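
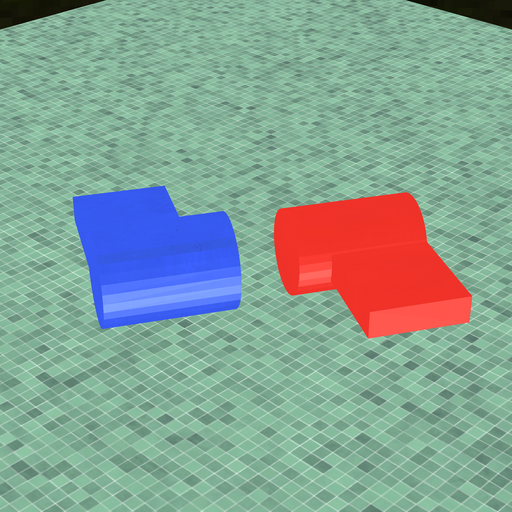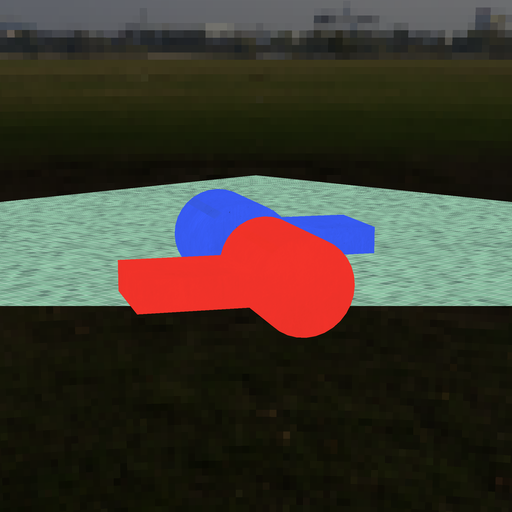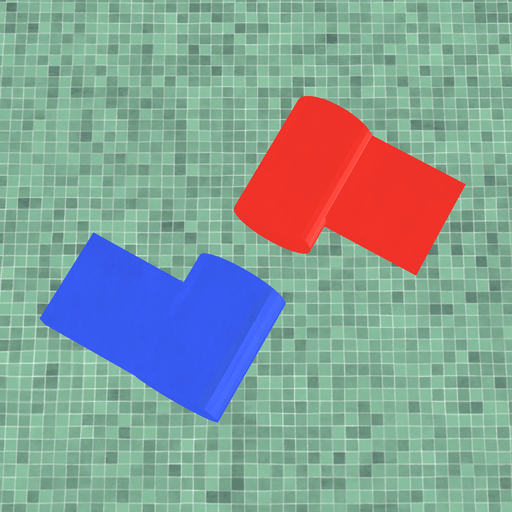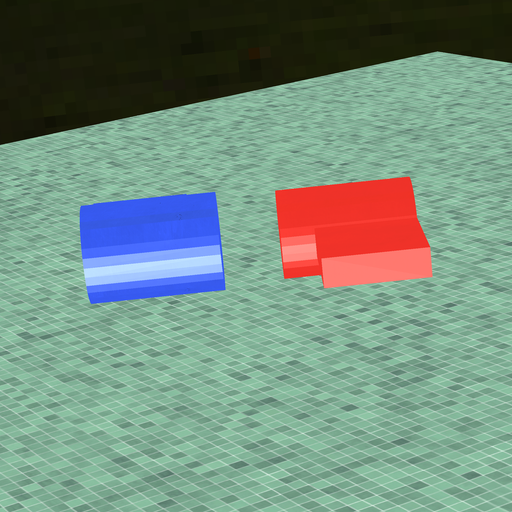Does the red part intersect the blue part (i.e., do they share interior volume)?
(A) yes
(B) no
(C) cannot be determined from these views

(B) no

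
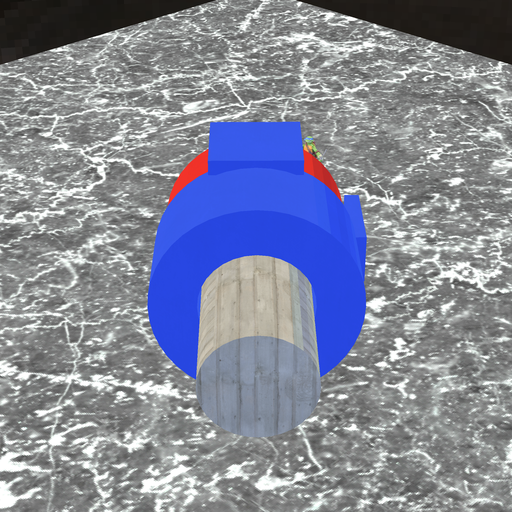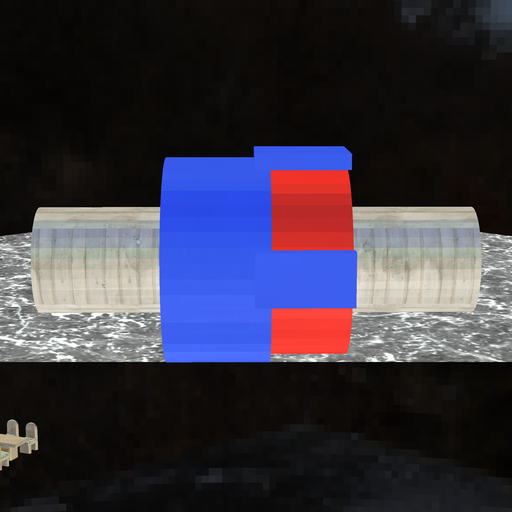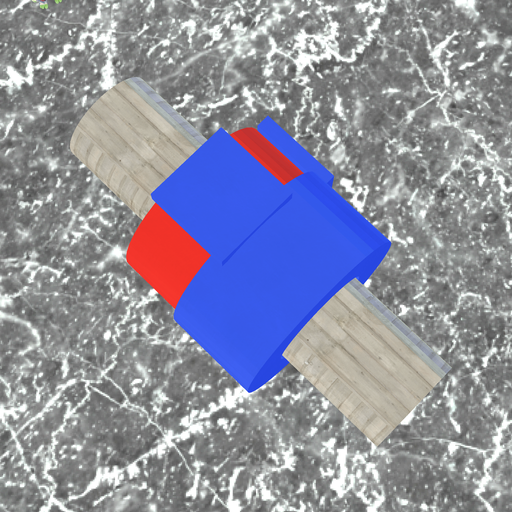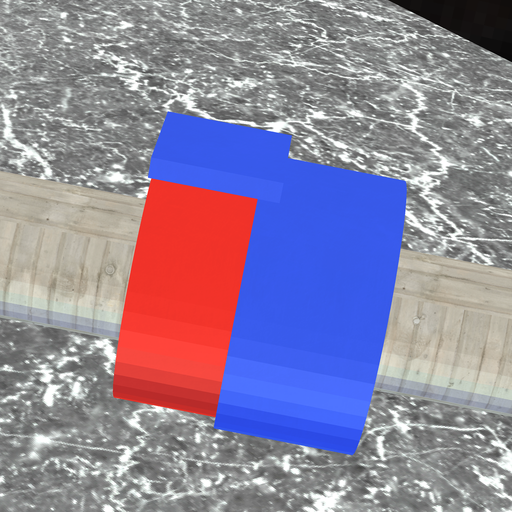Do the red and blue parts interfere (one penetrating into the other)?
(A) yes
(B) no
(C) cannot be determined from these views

(A) yes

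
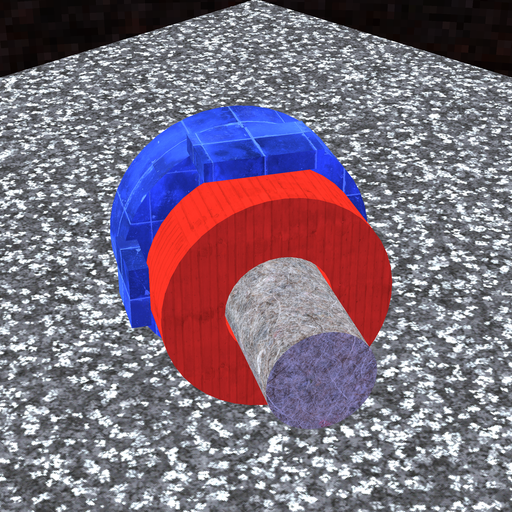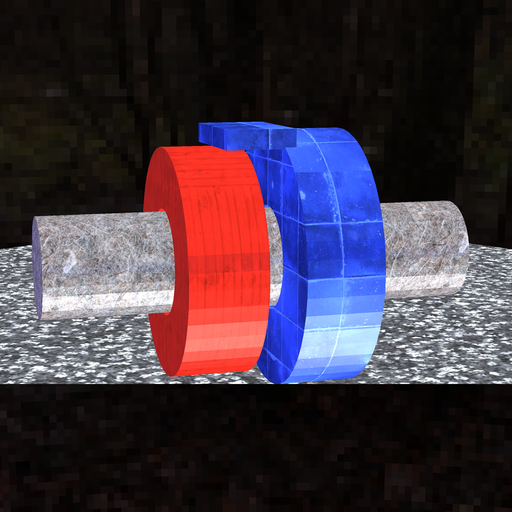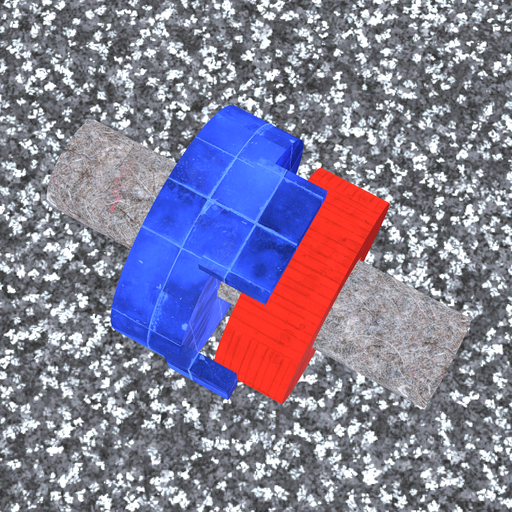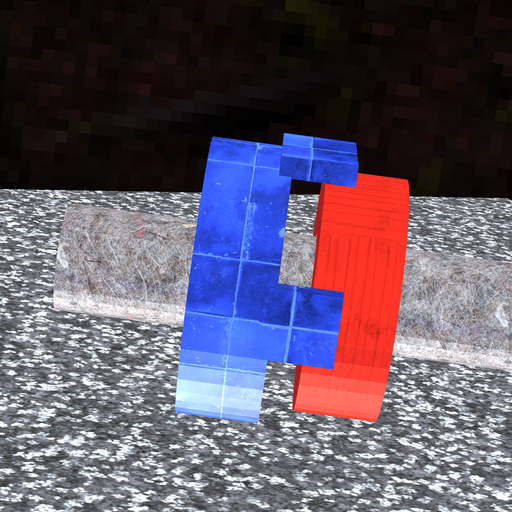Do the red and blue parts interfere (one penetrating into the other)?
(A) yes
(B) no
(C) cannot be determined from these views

(B) no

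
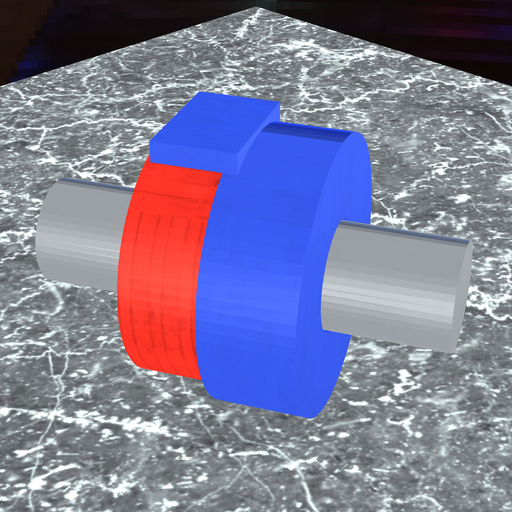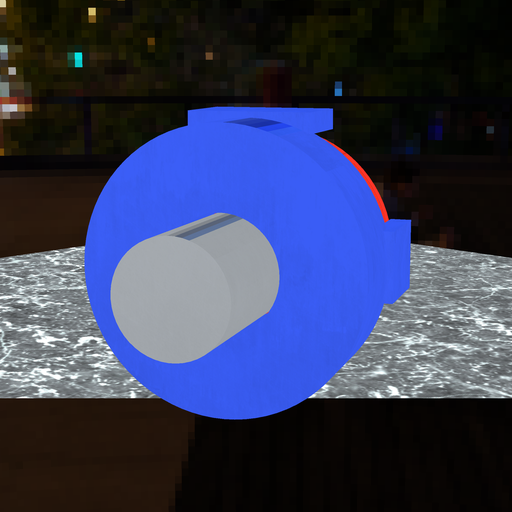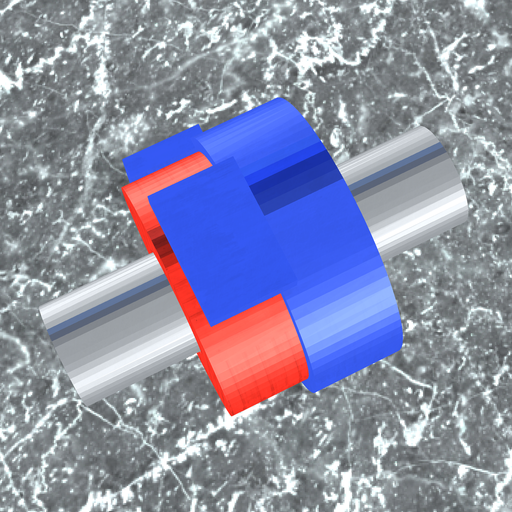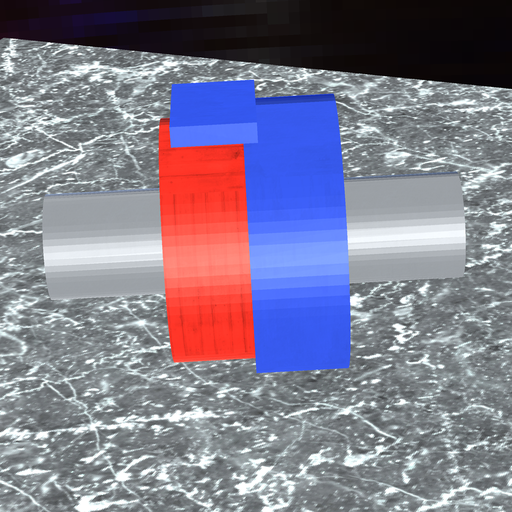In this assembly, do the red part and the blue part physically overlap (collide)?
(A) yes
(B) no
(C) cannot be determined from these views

(A) yes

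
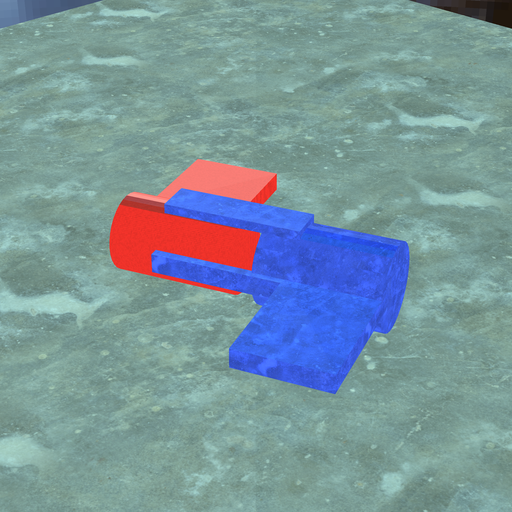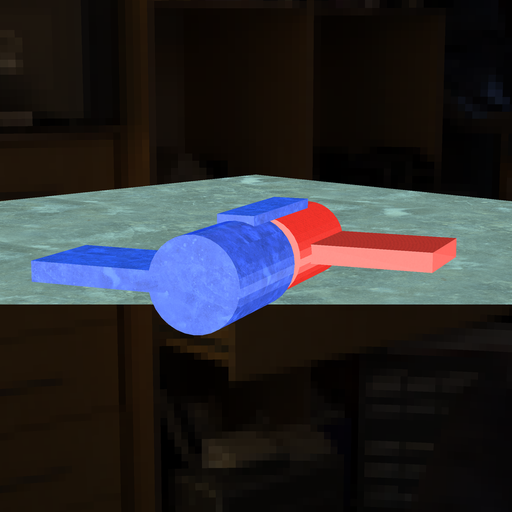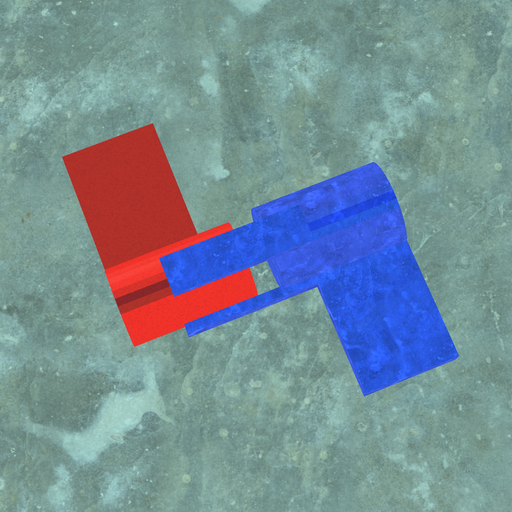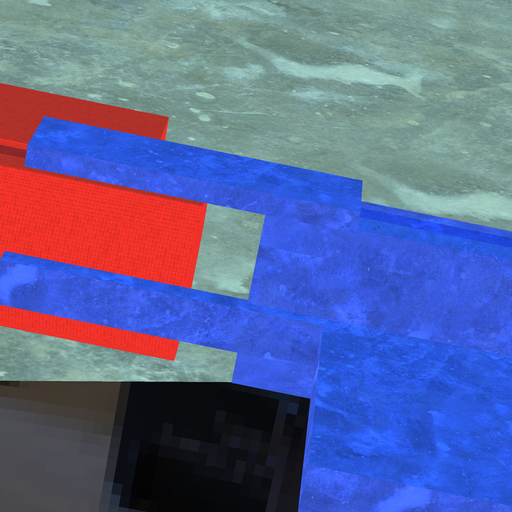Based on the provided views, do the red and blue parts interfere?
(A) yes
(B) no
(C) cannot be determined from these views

(B) no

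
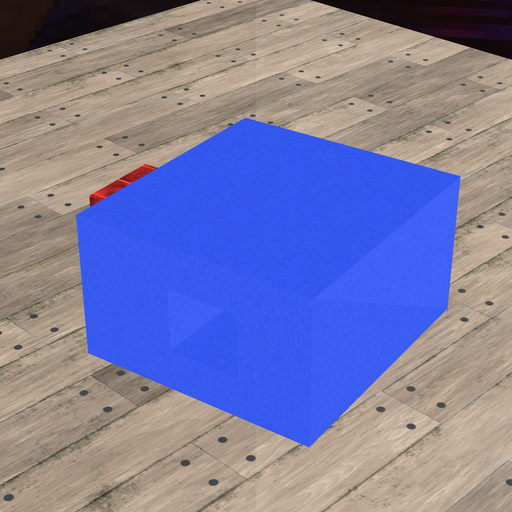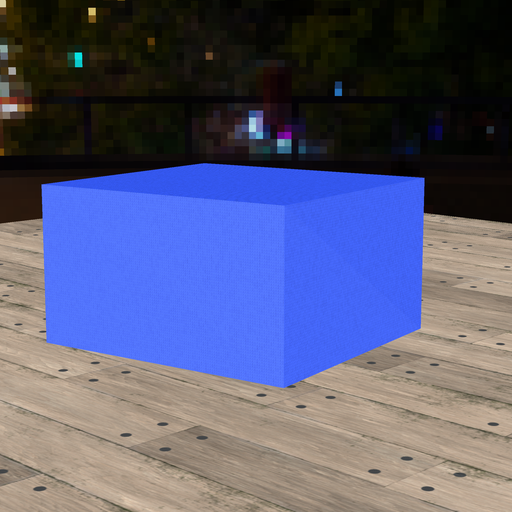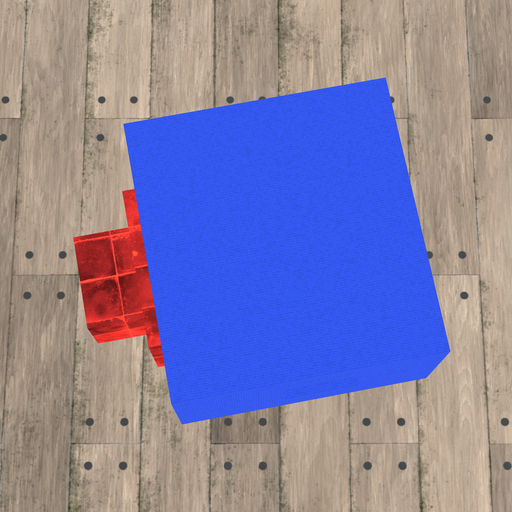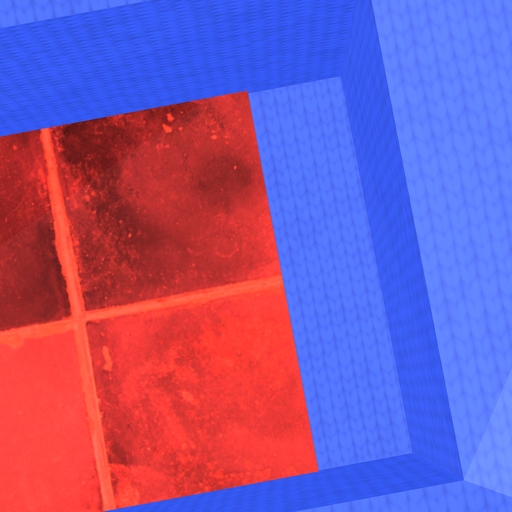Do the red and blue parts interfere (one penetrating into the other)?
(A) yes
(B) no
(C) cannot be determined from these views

(A) yes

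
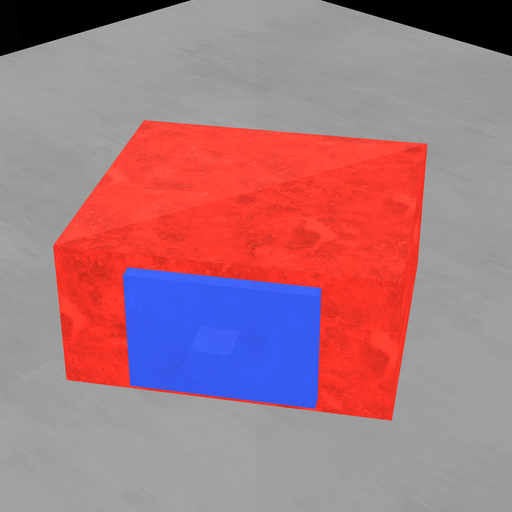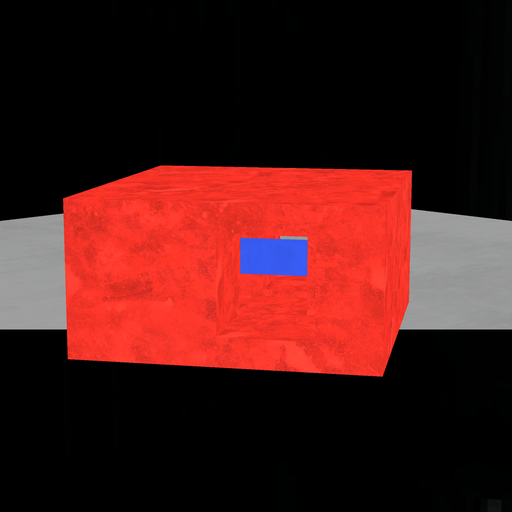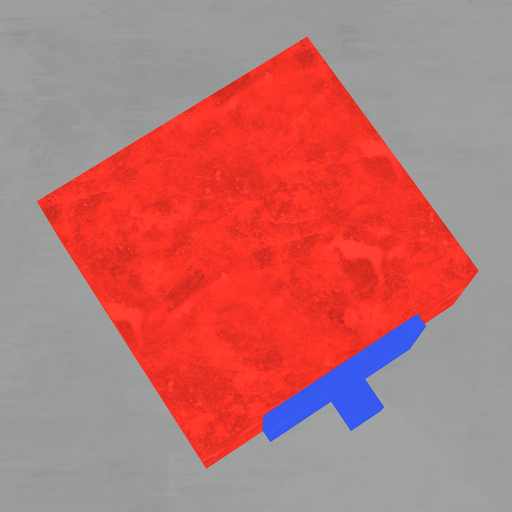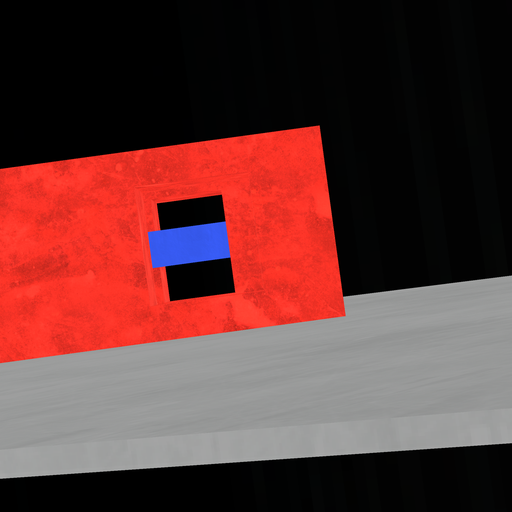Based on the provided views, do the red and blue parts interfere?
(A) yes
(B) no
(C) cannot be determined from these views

(A) yes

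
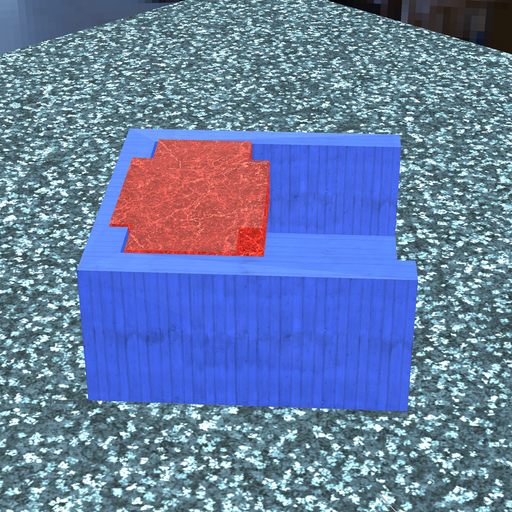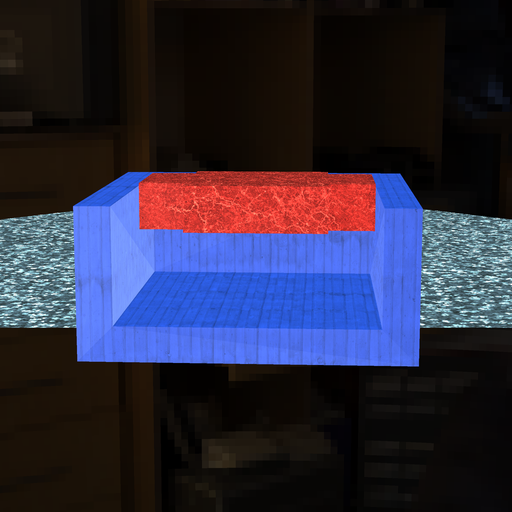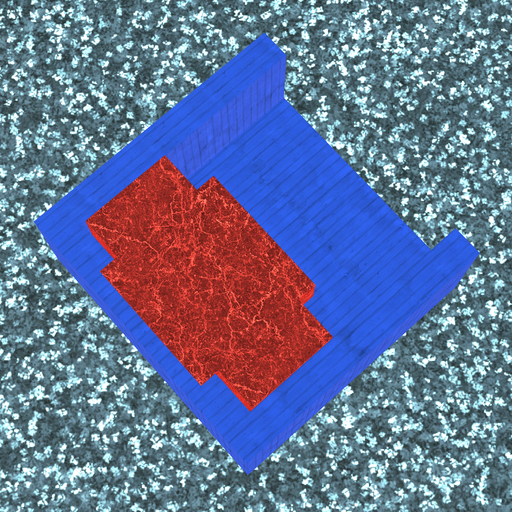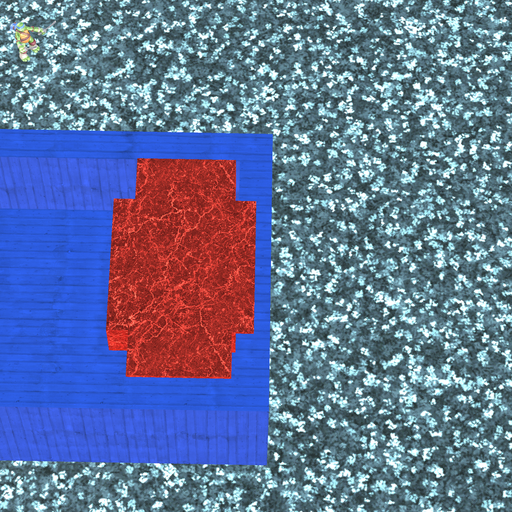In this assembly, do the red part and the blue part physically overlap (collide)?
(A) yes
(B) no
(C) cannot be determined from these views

(A) yes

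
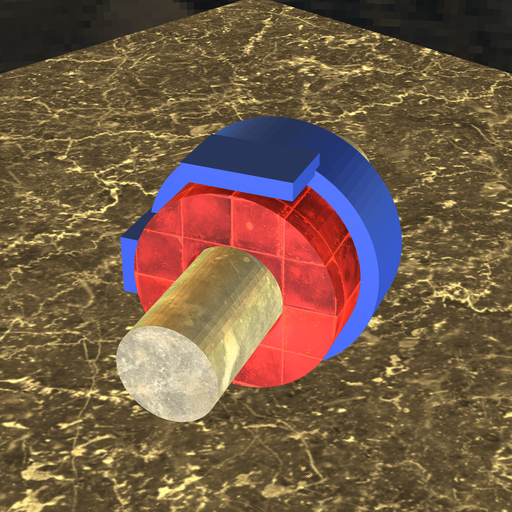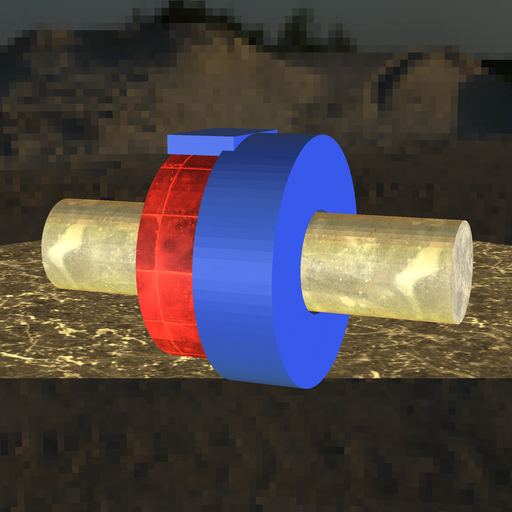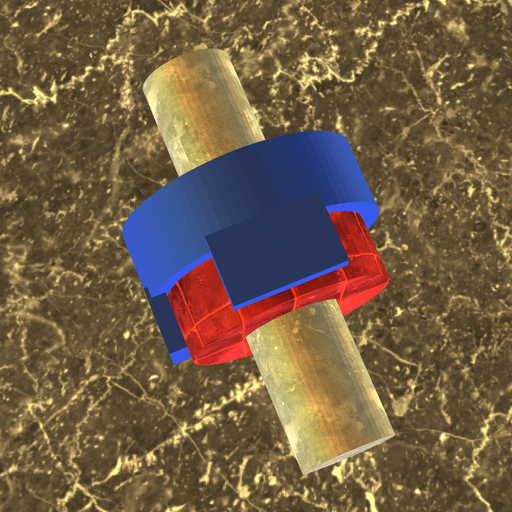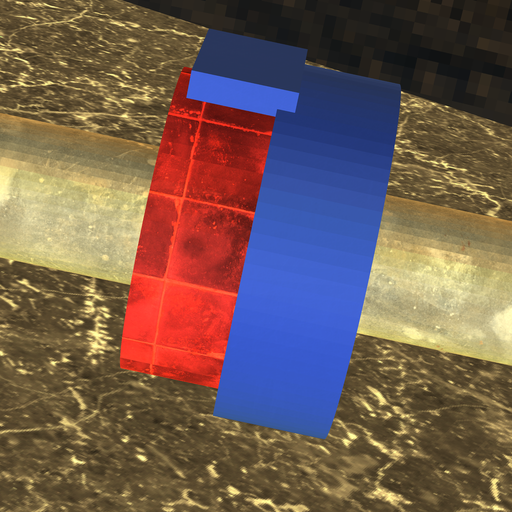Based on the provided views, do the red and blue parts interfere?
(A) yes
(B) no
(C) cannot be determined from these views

(A) yes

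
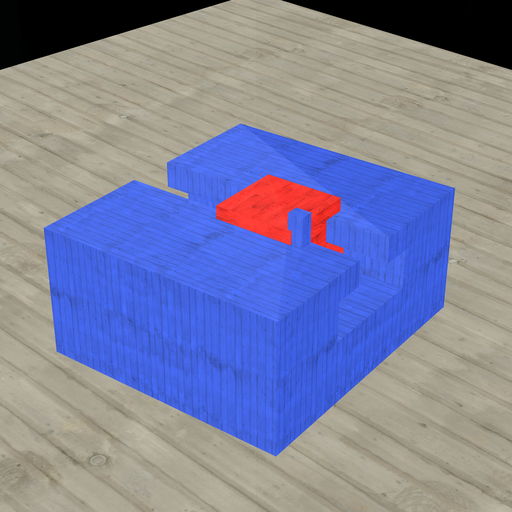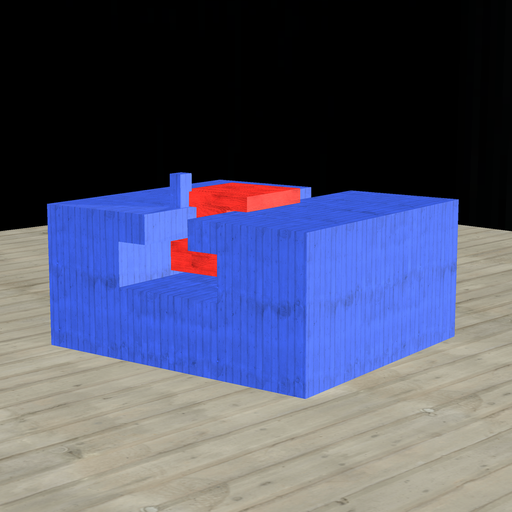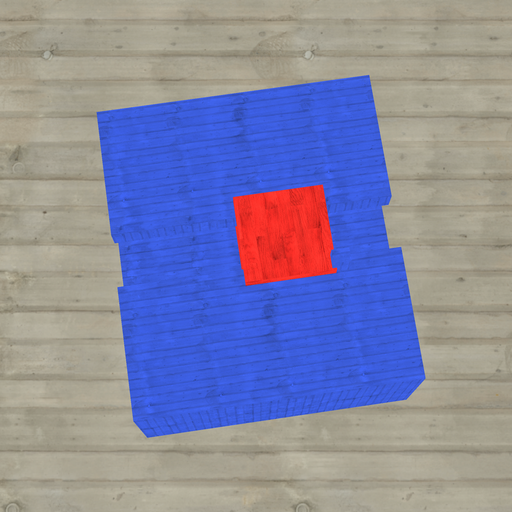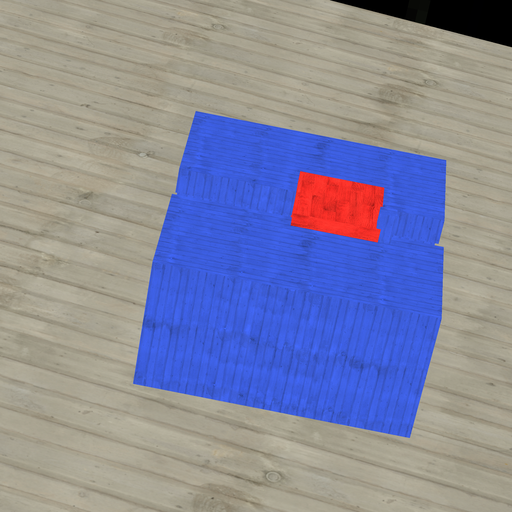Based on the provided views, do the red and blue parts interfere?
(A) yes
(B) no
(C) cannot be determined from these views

(A) yes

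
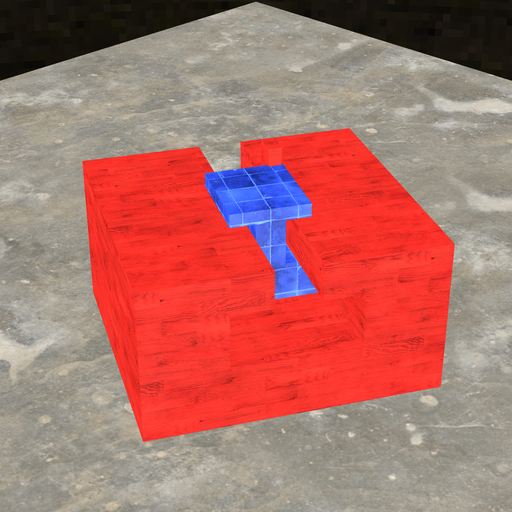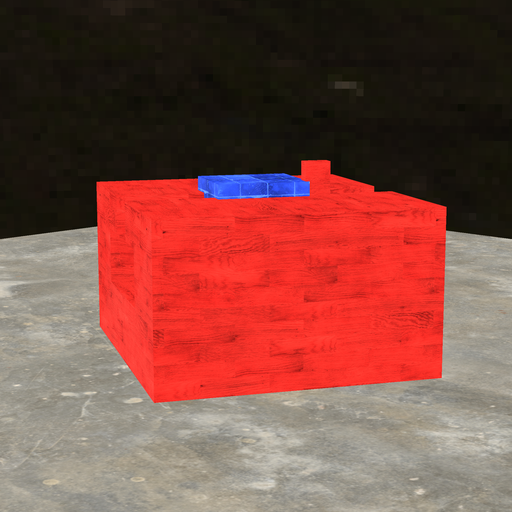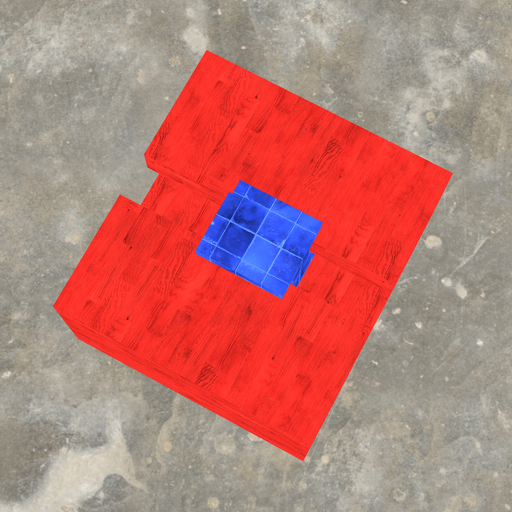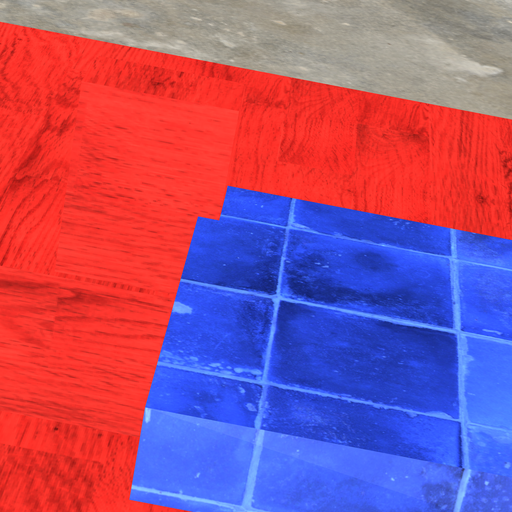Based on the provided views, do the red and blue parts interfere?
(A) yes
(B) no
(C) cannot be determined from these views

(A) yes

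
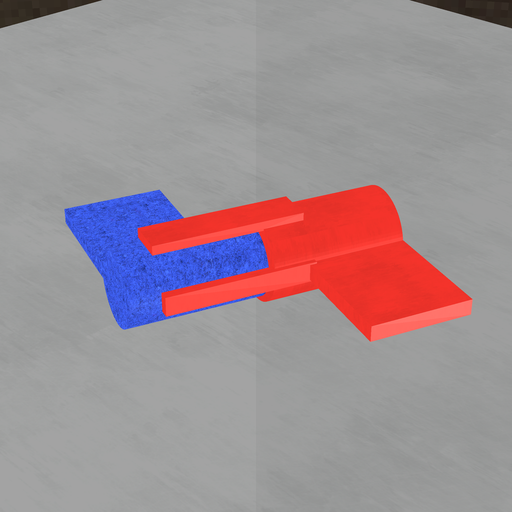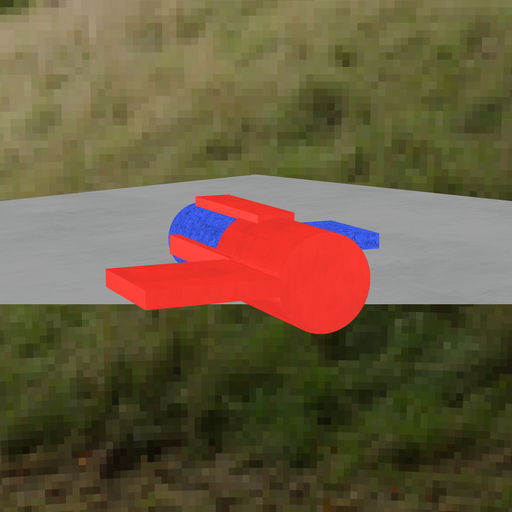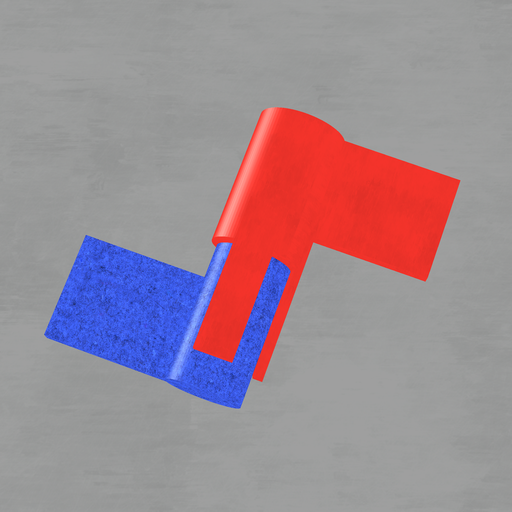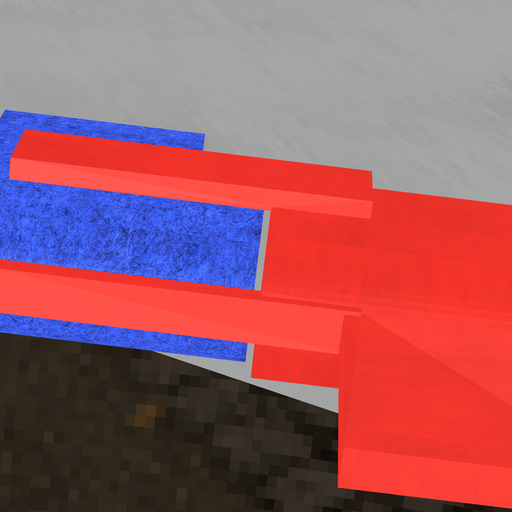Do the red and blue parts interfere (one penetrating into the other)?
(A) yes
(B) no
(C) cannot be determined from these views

(B) no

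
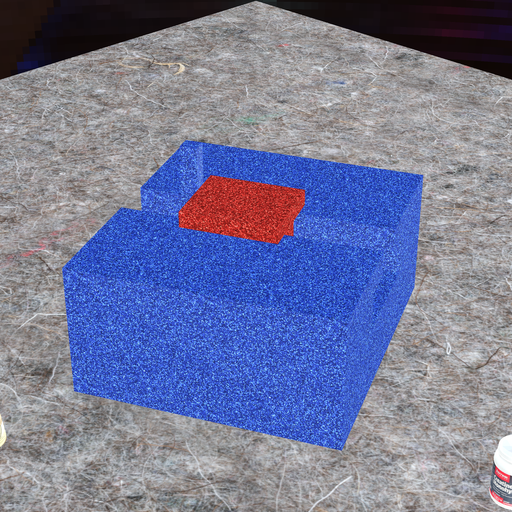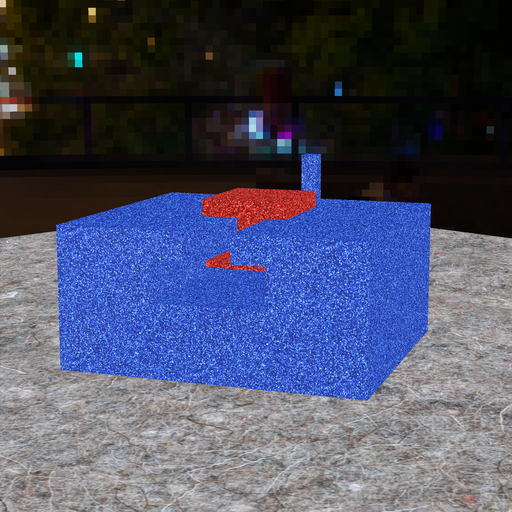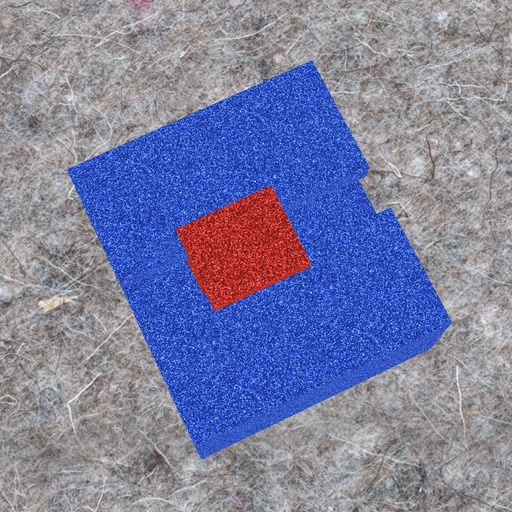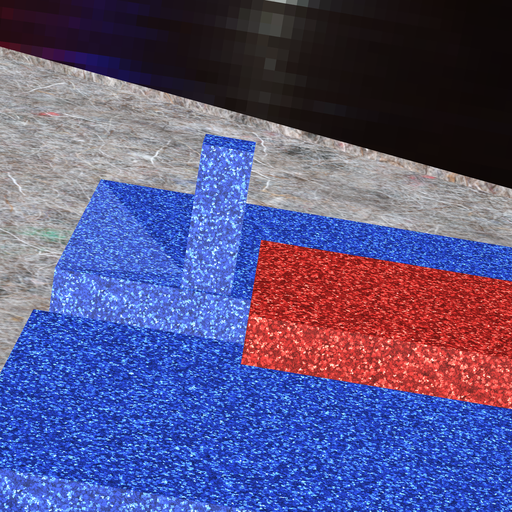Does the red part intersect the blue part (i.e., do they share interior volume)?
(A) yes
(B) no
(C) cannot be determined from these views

(B) no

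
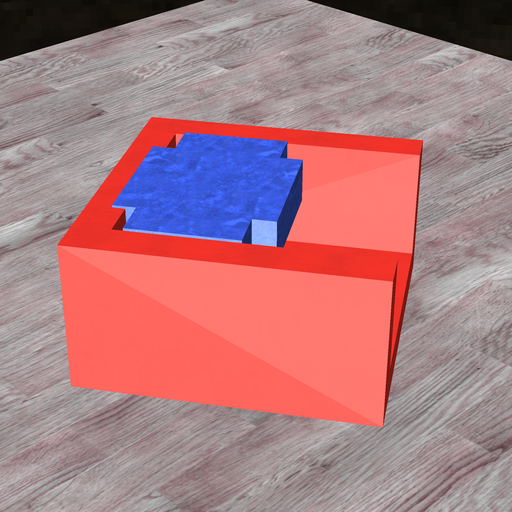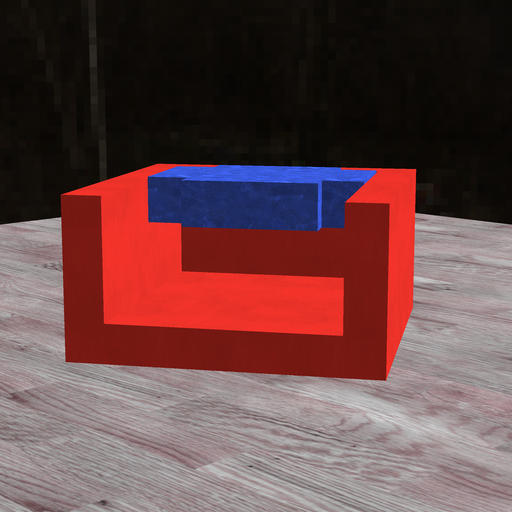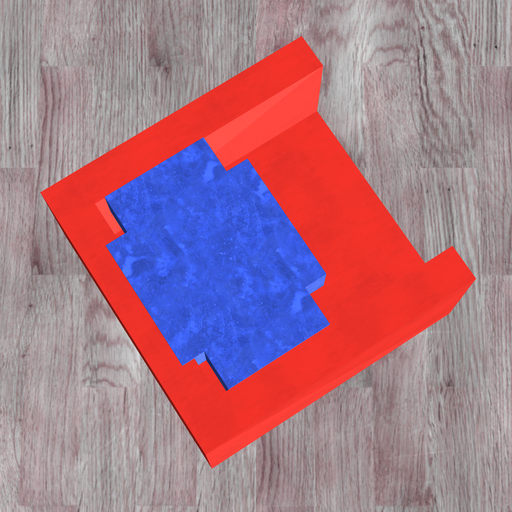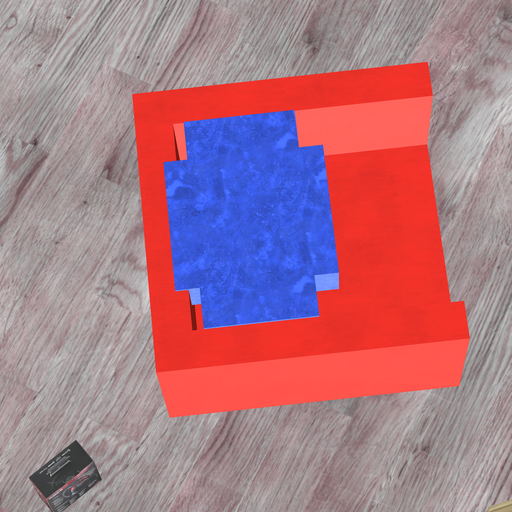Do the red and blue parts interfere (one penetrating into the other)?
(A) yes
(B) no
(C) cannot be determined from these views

(A) yes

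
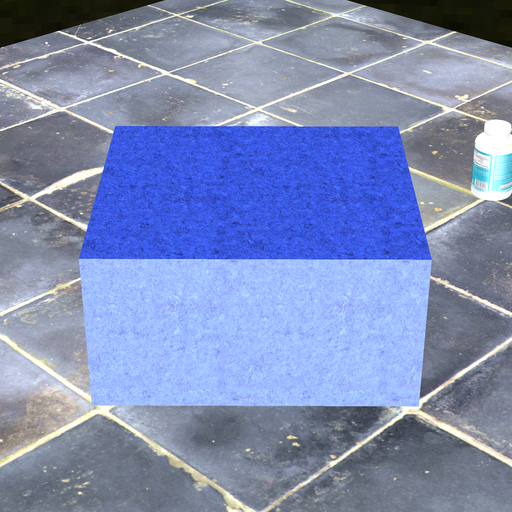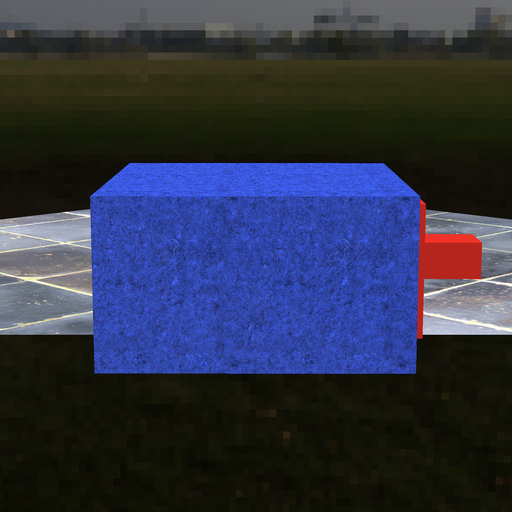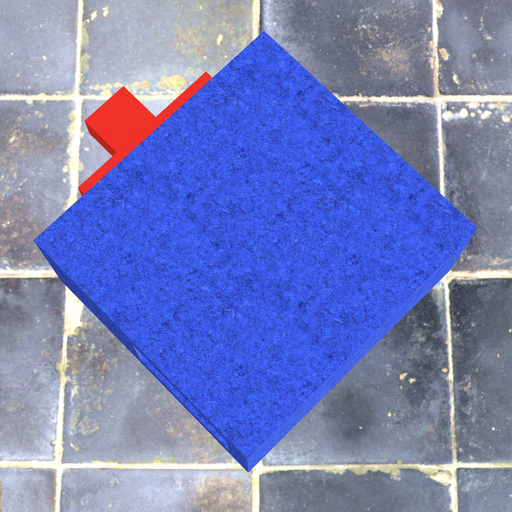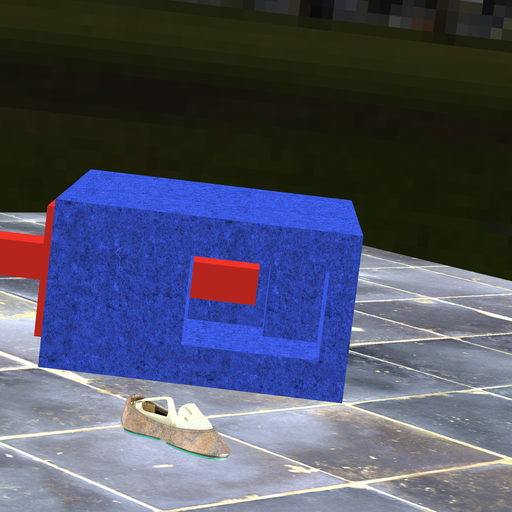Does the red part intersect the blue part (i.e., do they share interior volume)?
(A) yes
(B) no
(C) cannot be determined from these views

(B) no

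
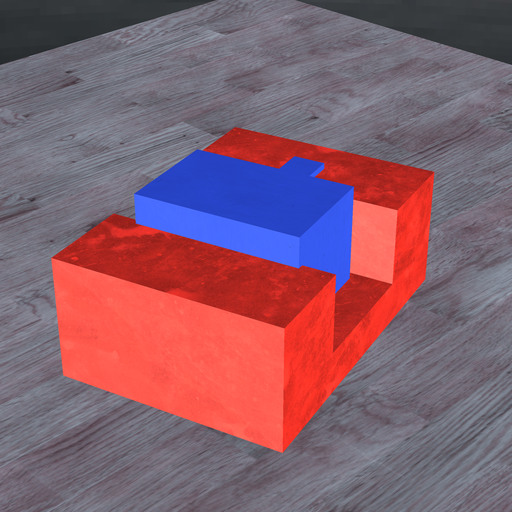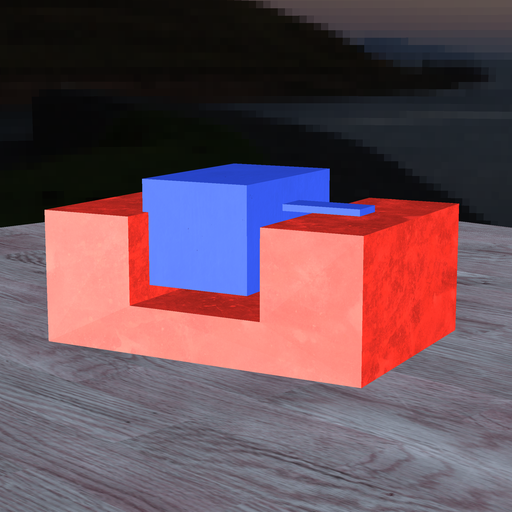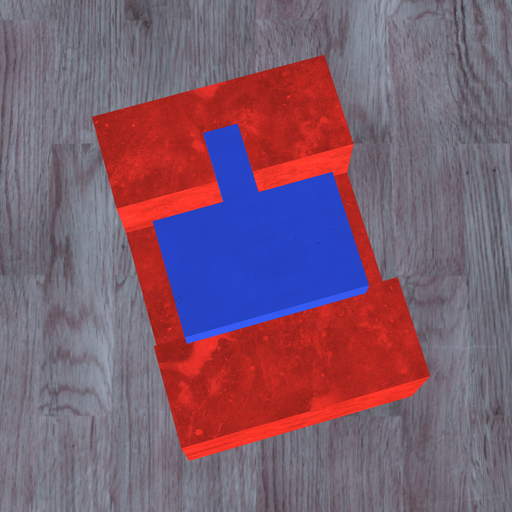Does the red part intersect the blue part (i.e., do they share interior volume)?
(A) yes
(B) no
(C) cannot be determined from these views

(A) yes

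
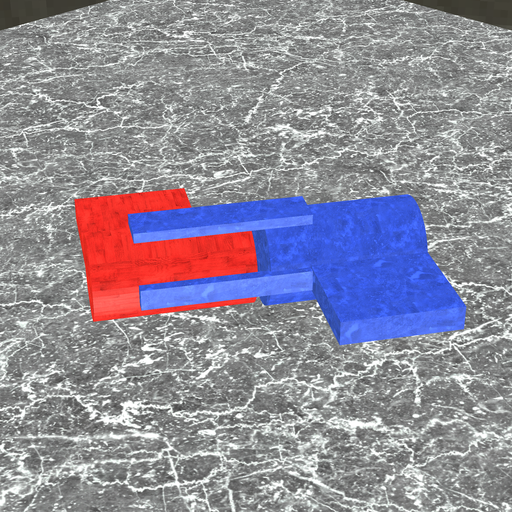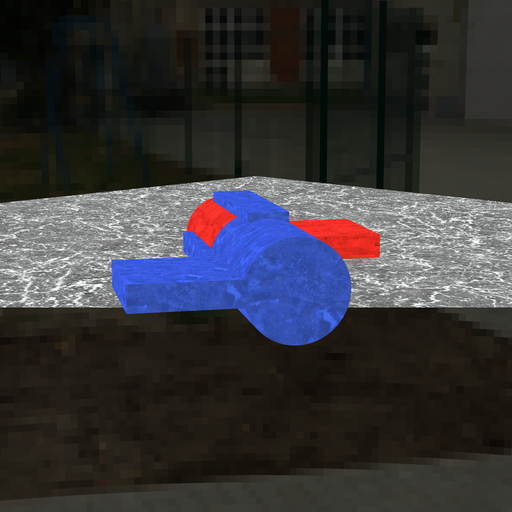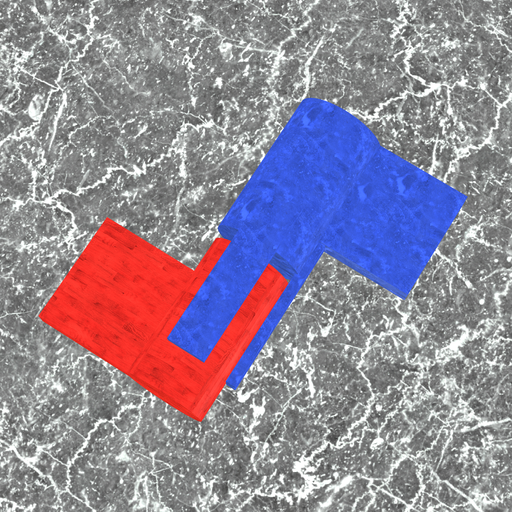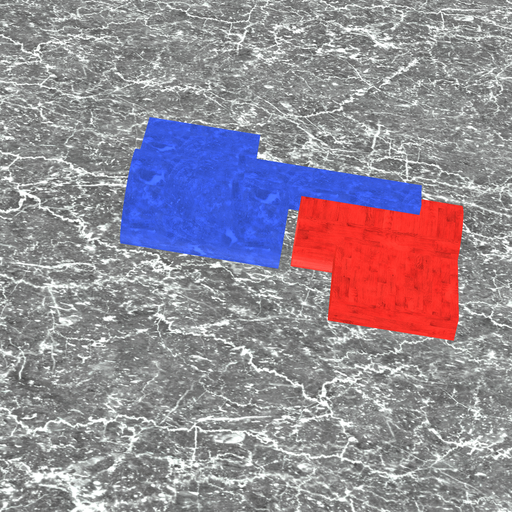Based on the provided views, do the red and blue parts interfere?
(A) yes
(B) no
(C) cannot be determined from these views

(B) no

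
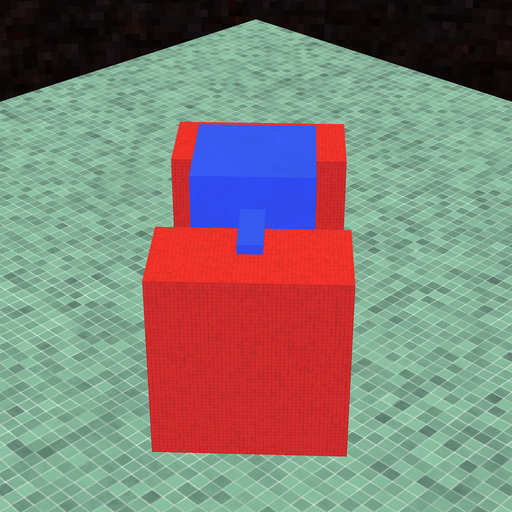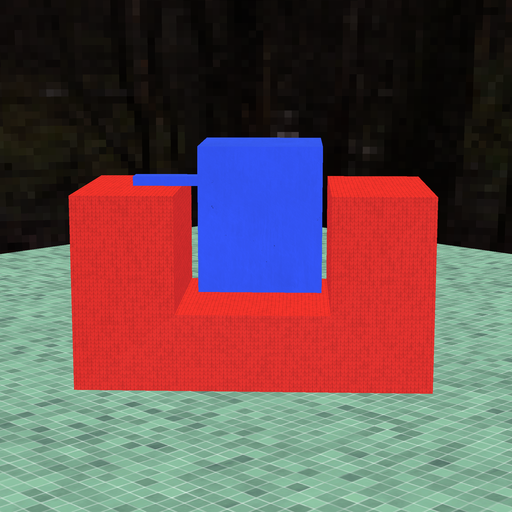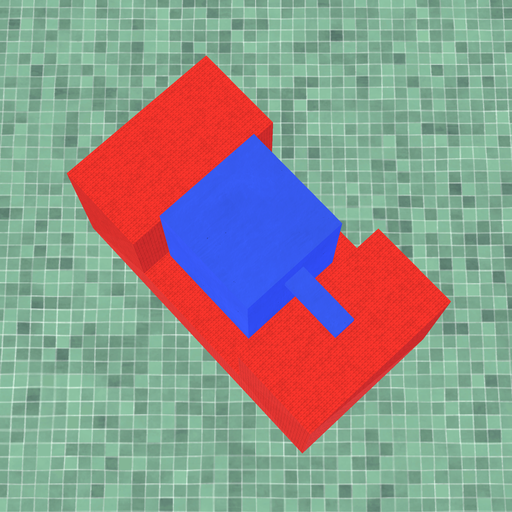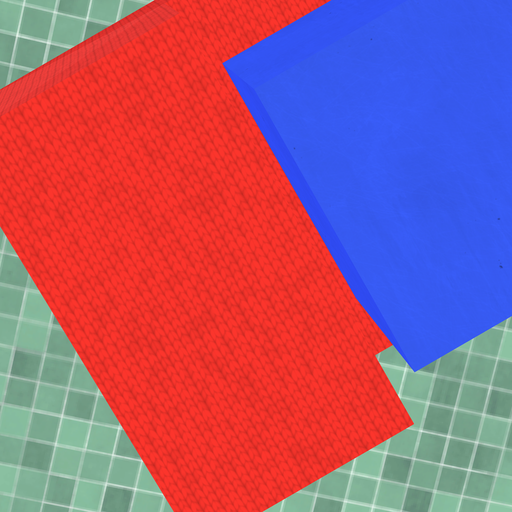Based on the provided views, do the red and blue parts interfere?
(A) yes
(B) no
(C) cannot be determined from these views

(B) no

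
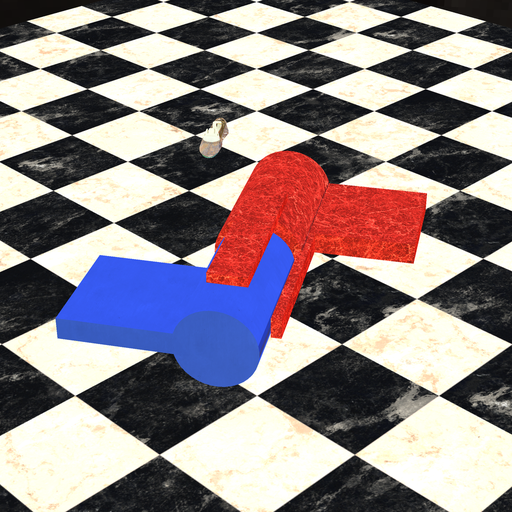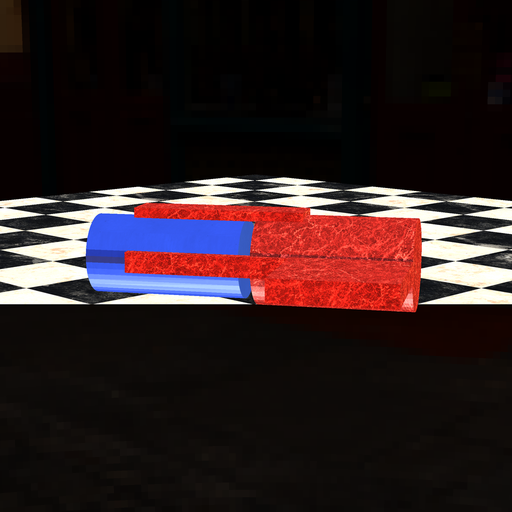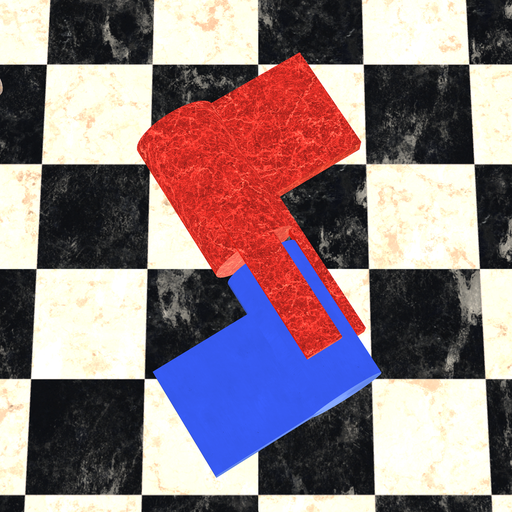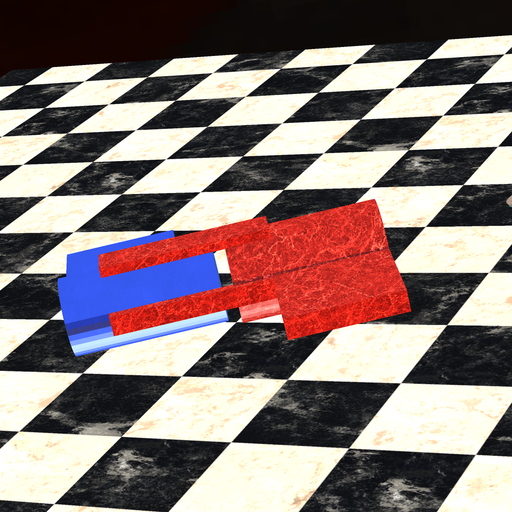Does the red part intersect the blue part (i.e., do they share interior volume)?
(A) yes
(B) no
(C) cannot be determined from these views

(B) no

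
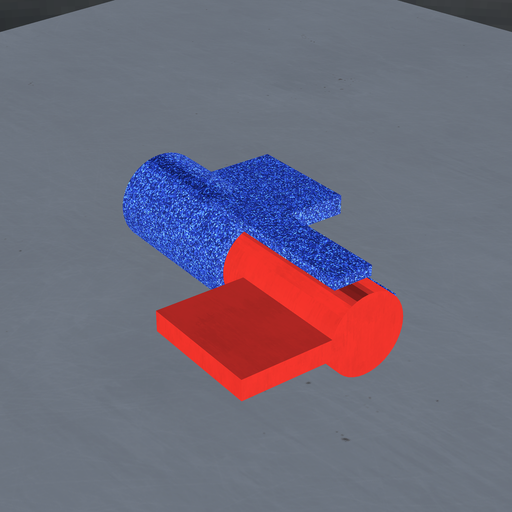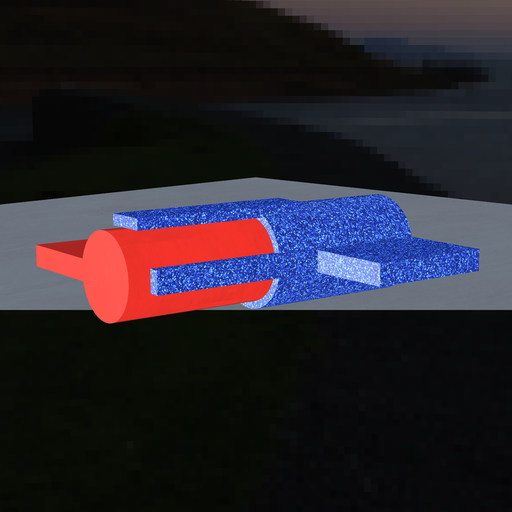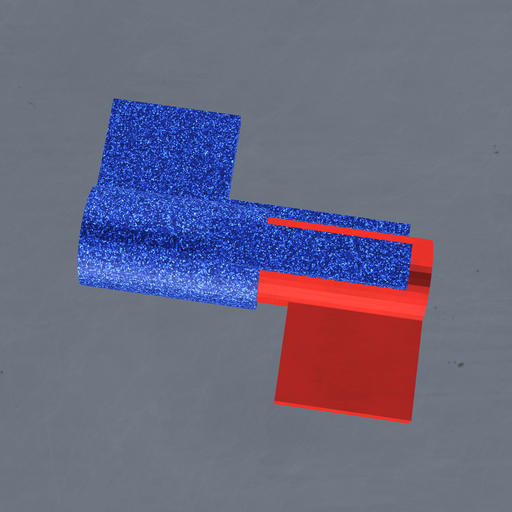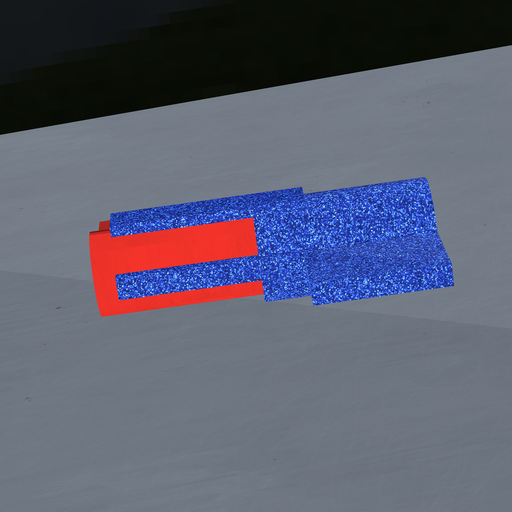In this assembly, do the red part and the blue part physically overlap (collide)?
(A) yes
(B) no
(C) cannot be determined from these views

(A) yes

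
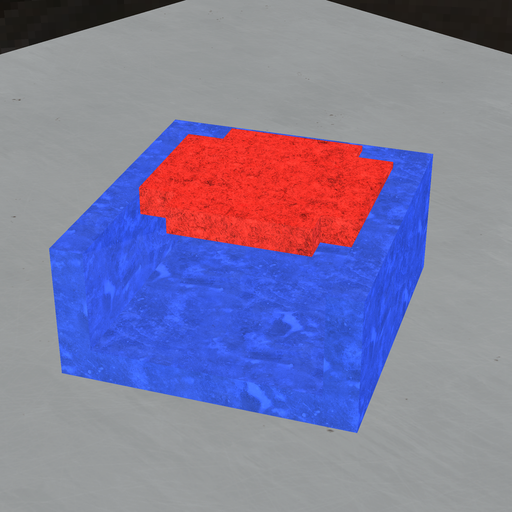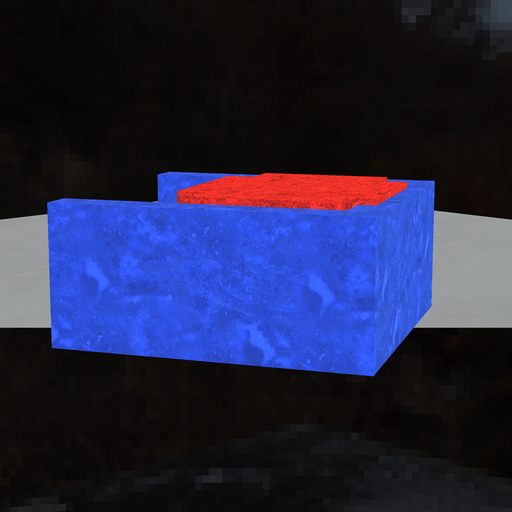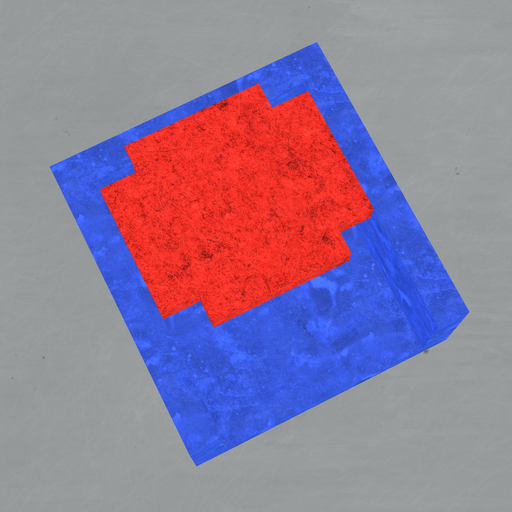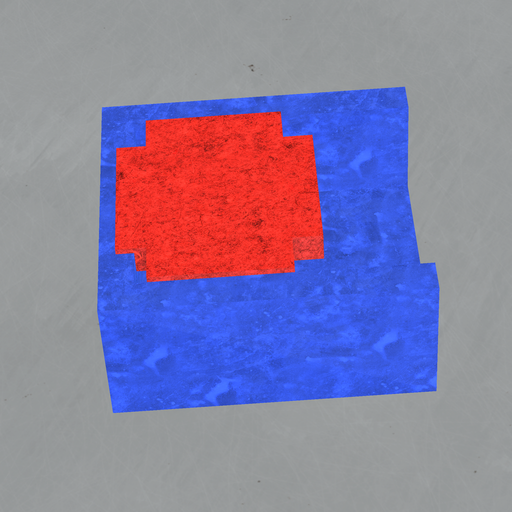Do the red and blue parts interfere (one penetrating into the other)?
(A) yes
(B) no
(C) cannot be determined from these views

(A) yes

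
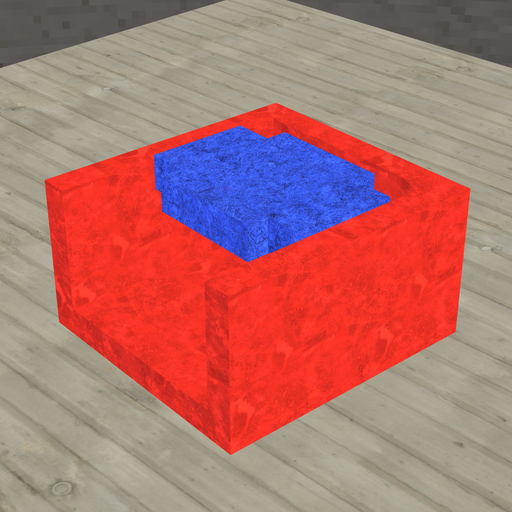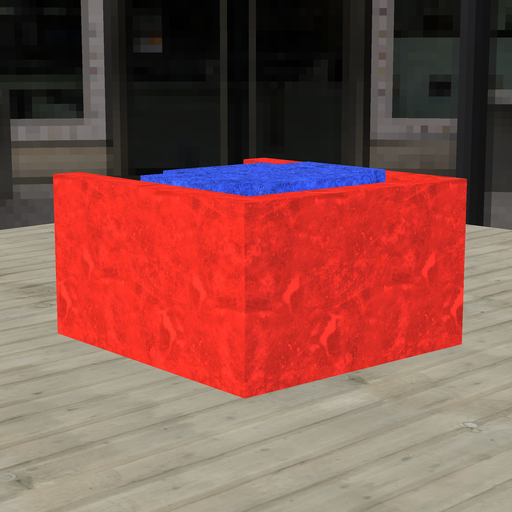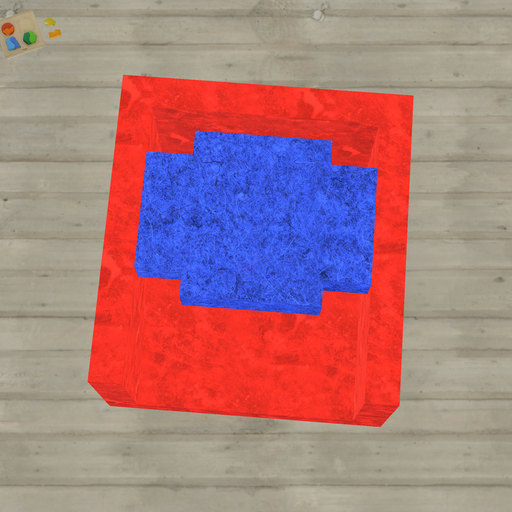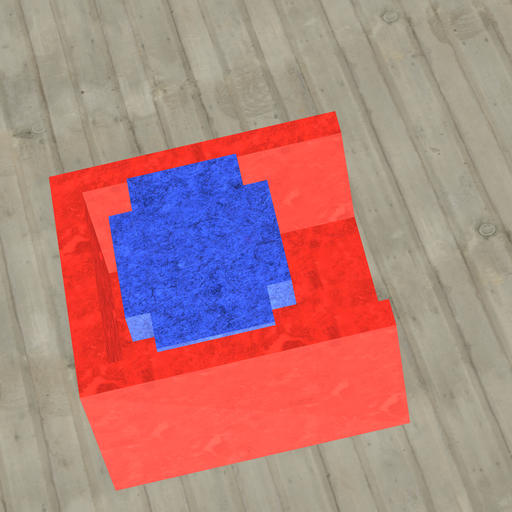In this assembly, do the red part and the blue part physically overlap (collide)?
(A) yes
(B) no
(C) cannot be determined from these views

(B) no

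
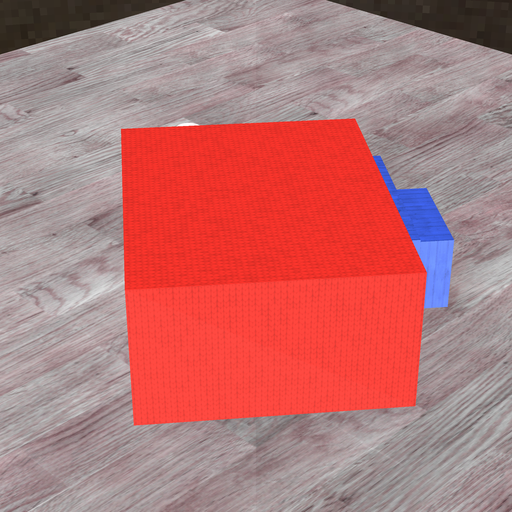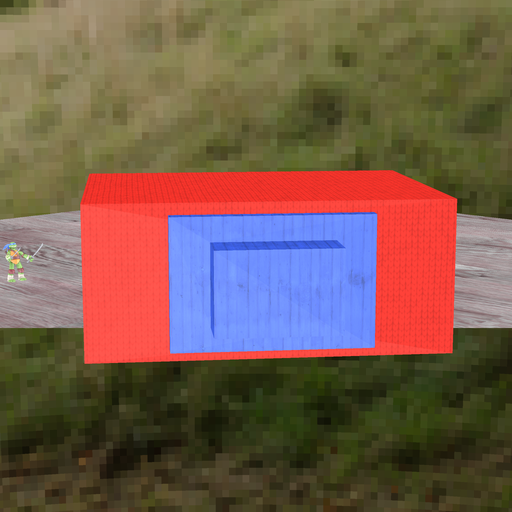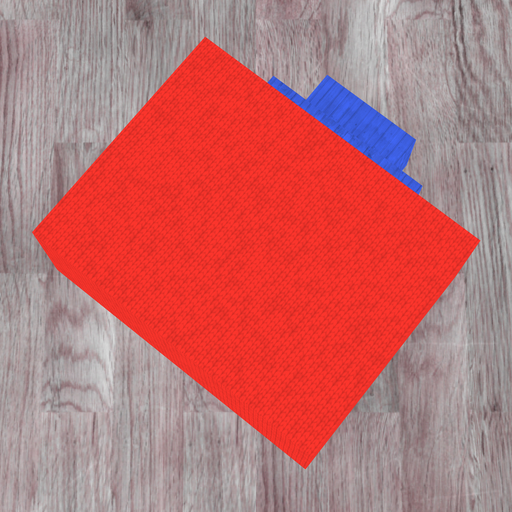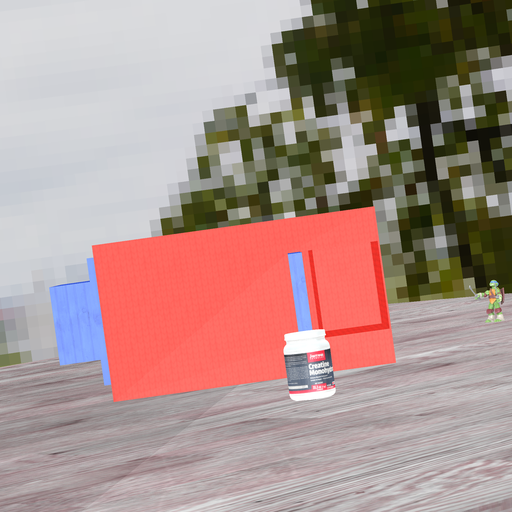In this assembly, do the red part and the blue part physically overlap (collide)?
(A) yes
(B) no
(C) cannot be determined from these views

(B) no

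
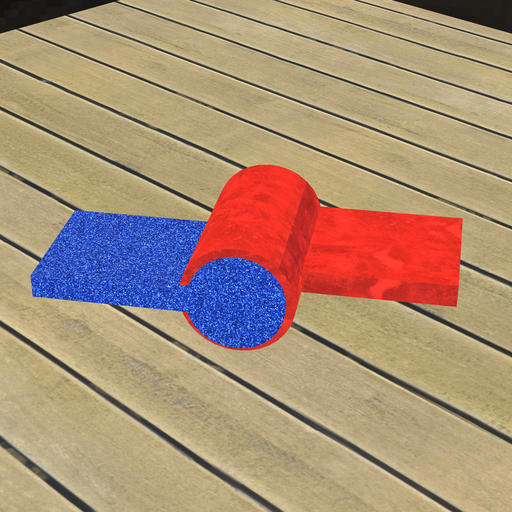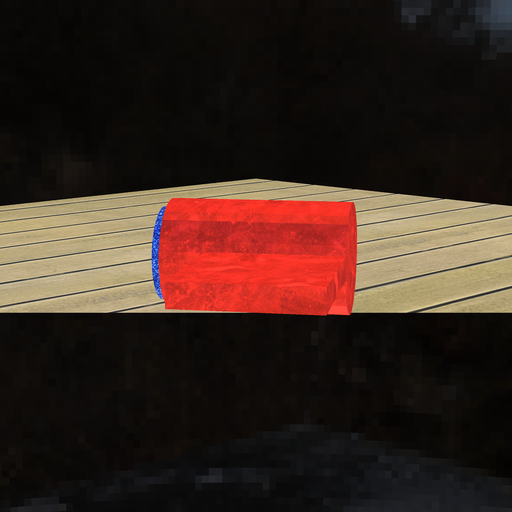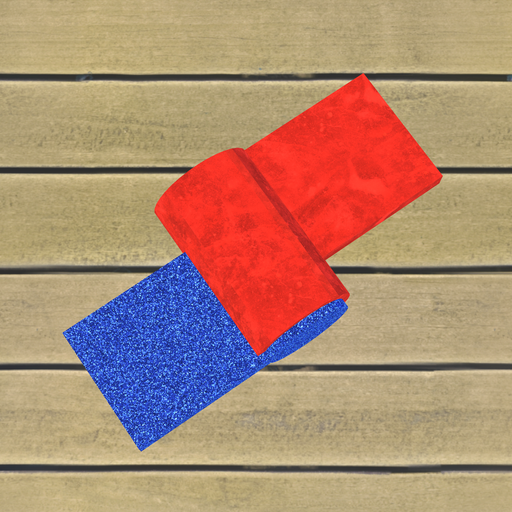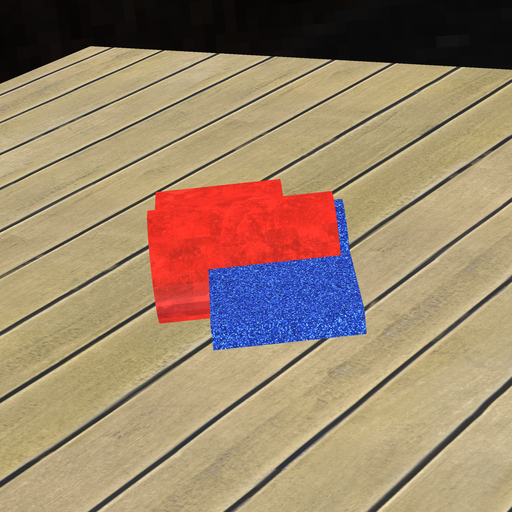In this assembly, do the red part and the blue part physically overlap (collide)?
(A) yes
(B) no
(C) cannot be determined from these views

(A) yes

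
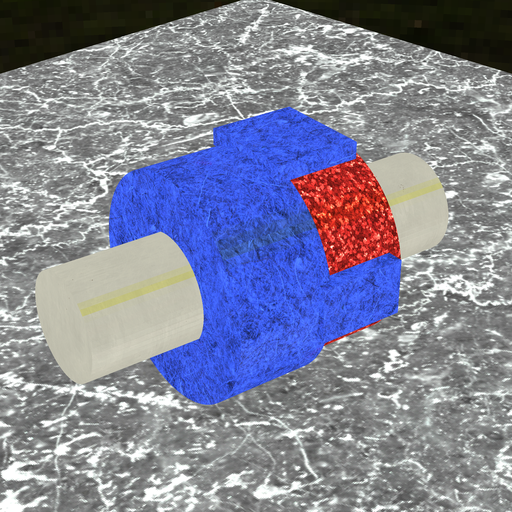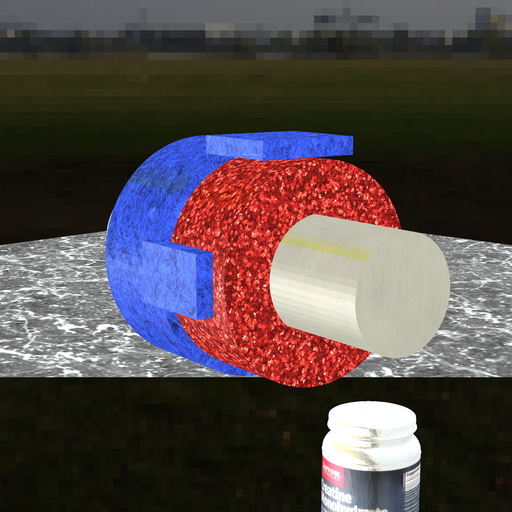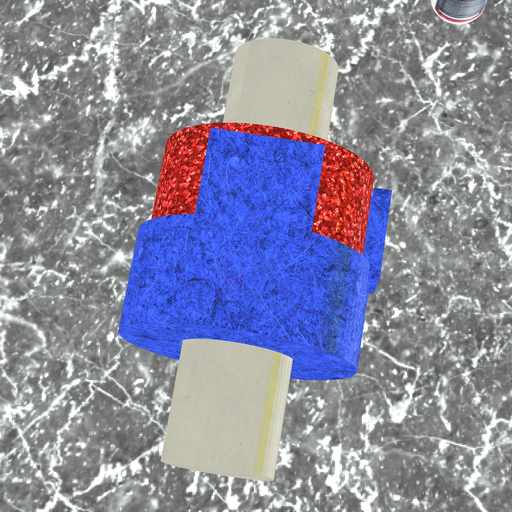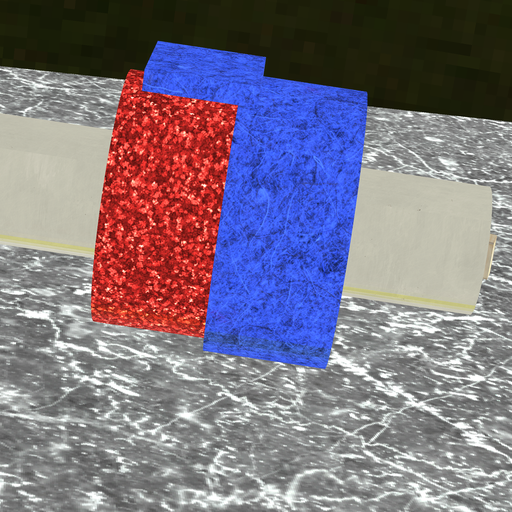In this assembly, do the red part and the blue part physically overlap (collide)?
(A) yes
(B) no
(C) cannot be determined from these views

(A) yes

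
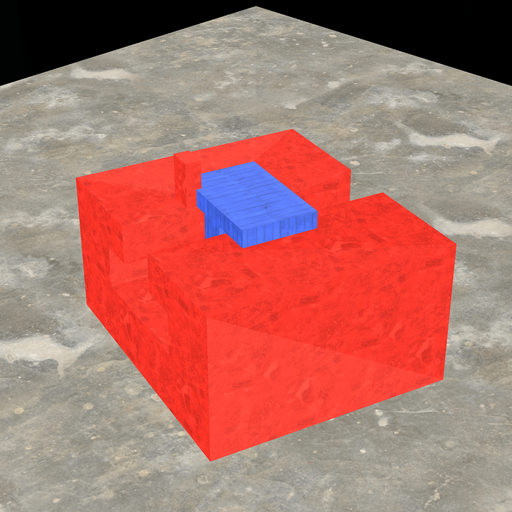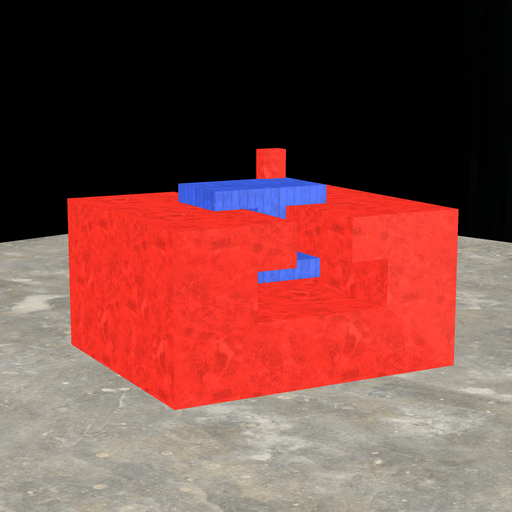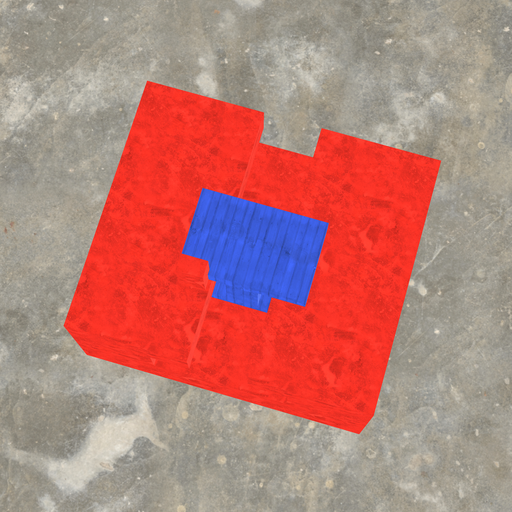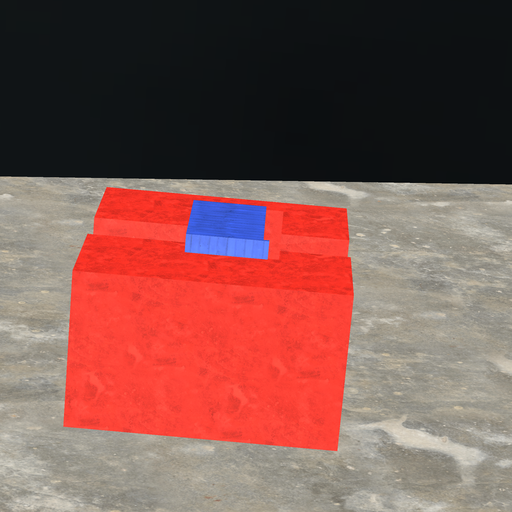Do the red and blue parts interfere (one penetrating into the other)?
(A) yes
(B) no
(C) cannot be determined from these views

(A) yes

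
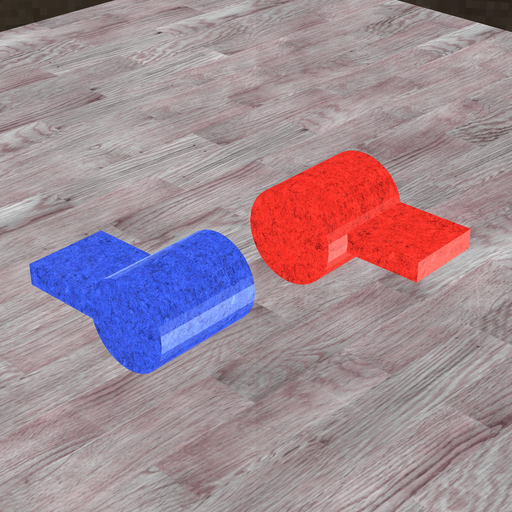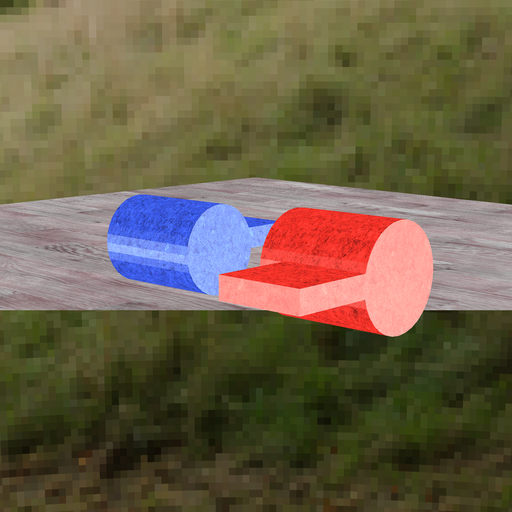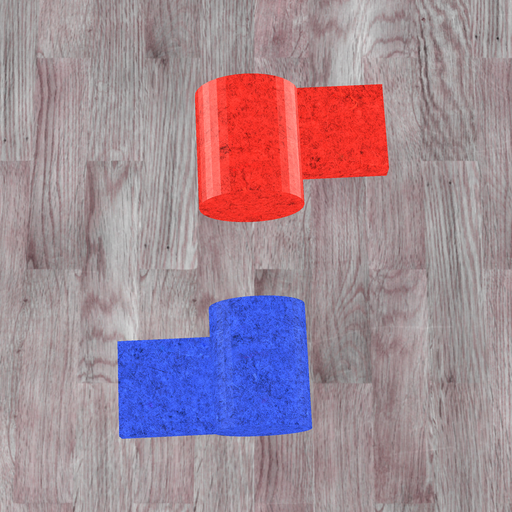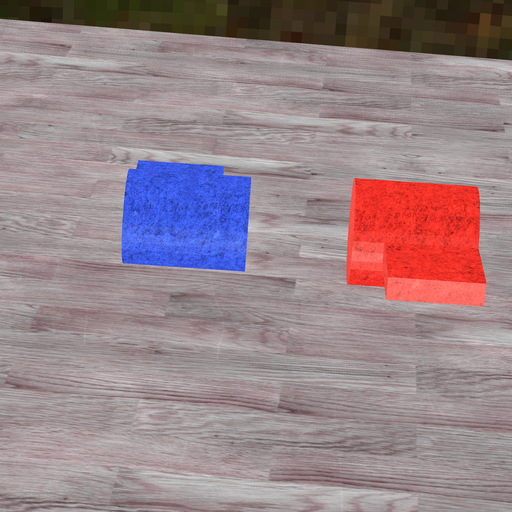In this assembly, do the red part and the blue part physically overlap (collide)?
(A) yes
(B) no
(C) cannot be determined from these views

(B) no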